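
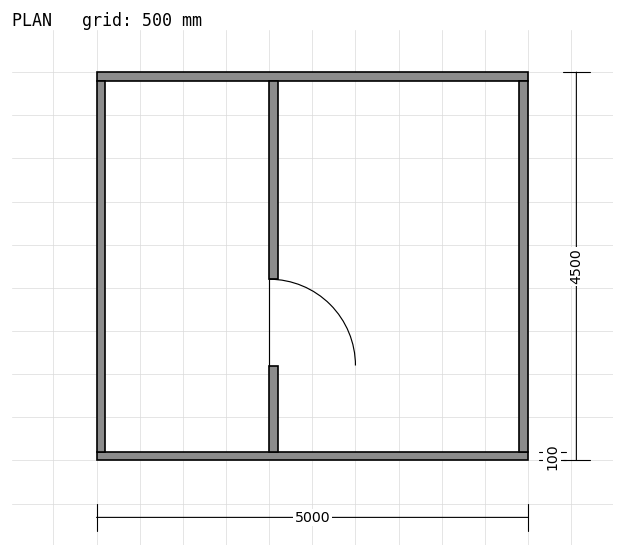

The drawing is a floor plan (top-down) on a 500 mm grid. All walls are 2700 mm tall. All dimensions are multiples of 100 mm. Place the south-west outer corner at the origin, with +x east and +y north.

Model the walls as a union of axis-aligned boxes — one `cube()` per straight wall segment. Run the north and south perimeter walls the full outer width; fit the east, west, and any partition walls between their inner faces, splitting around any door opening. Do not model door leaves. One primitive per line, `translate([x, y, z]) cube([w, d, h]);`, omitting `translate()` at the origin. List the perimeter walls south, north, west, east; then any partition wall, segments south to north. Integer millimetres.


cube([5000, 100, 2700]);
translate([0, 4400, 0]) cube([5000, 100, 2700]);
translate([0, 100, 0]) cube([100, 4300, 2700]);
translate([4900, 100, 0]) cube([100, 4300, 2700]);
translate([2000, 100, 0]) cube([100, 1000, 2700]);
translate([2000, 2100, 0]) cube([100, 2300, 2700]);


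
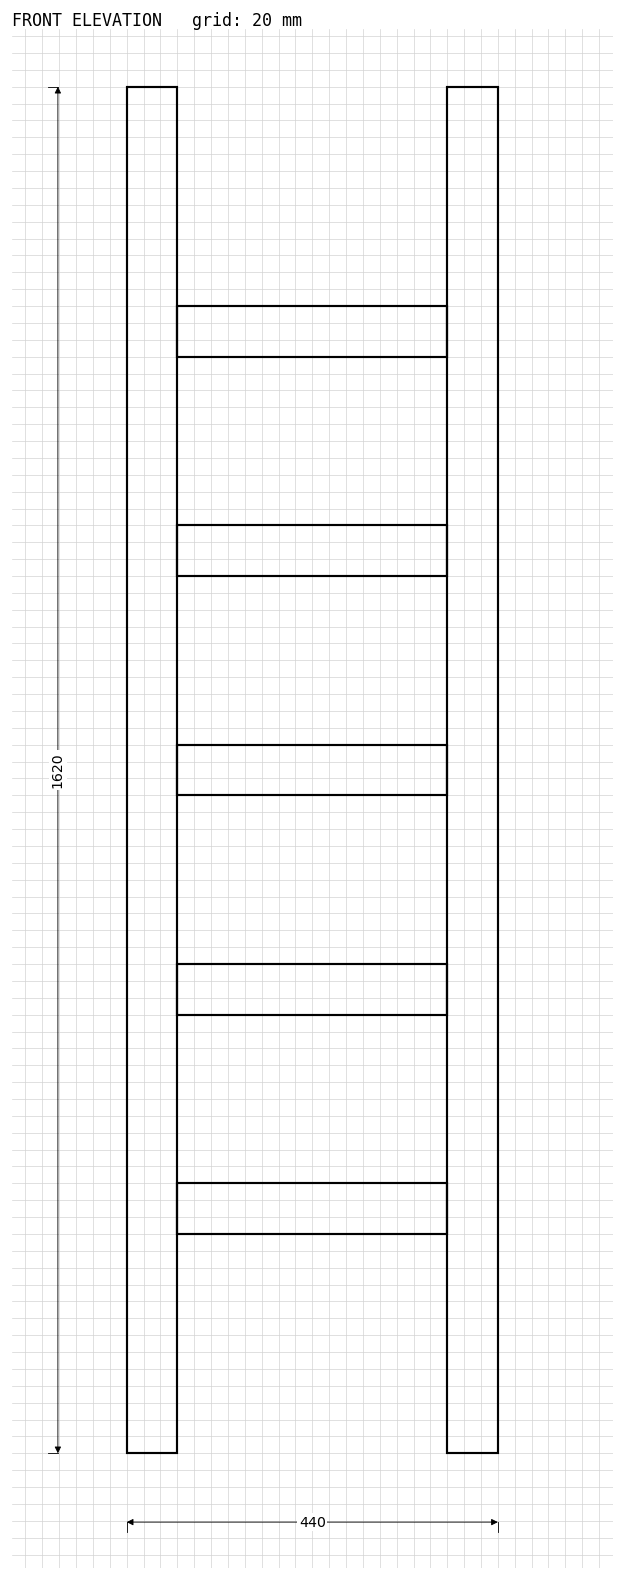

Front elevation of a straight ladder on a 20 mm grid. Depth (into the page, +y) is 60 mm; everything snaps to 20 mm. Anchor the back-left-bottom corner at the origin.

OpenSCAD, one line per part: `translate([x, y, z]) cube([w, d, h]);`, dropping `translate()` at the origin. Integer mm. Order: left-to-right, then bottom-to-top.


cube([60, 60, 1620]);
translate([60, 0, 260]) cube([320, 60, 60]);
translate([60, 0, 520]) cube([320, 60, 60]);
translate([60, 0, 780]) cube([320, 60, 60]);
translate([60, 0, 1040]) cube([320, 60, 60]);
translate([60, 0, 1300]) cube([320, 60, 60]);
translate([380, 0, 0]) cube([60, 60, 1620]);


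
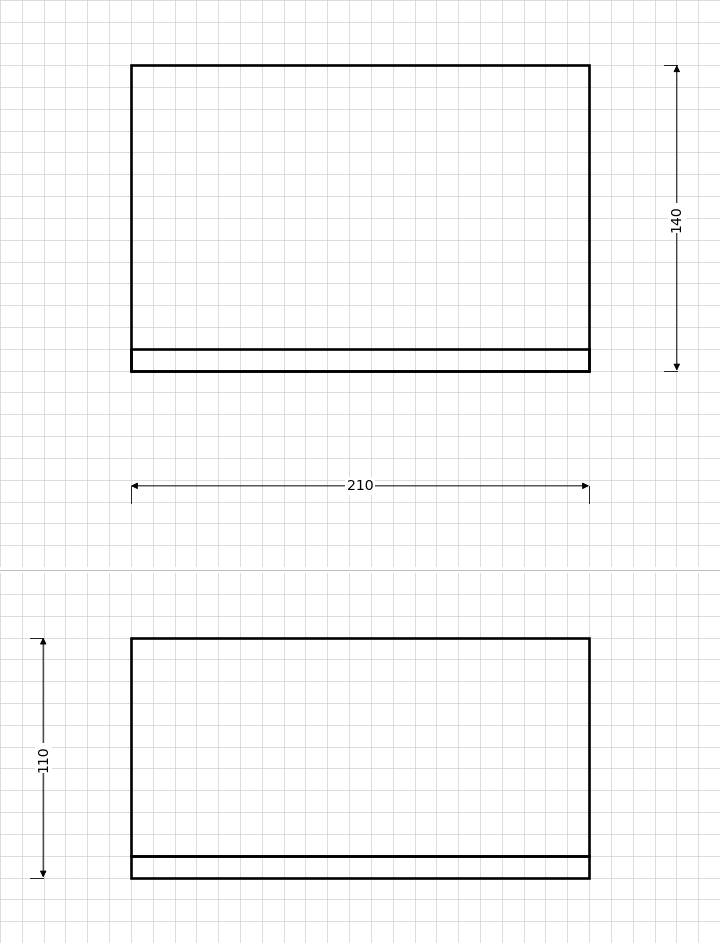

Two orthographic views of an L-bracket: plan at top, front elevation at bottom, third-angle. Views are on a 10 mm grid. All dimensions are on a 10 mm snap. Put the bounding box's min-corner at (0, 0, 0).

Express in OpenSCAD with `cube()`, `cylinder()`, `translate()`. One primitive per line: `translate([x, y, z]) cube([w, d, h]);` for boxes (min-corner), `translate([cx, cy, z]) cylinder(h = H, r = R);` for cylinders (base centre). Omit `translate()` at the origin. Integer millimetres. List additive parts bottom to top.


cube([210, 140, 10]);
translate([0, 0, 10]) cube([210, 10, 100]);


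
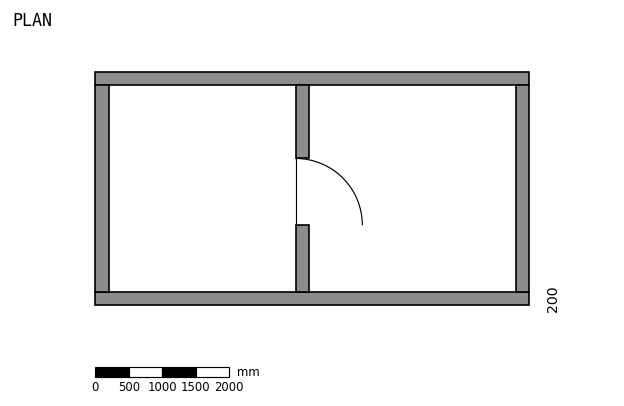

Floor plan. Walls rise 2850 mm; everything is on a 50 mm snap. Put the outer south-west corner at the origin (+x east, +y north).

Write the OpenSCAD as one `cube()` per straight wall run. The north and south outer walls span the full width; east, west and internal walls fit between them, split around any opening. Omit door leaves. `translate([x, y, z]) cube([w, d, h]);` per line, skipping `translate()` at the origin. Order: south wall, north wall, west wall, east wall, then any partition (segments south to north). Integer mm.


cube([6500, 200, 2850]);
translate([0, 3300, 0]) cube([6500, 200, 2850]);
translate([0, 200, 0]) cube([200, 3100, 2850]);
translate([6300, 200, 0]) cube([200, 3100, 2850]);
translate([3000, 200, 0]) cube([200, 1000, 2850]);
translate([3000, 2200, 0]) cube([200, 1100, 2850]);


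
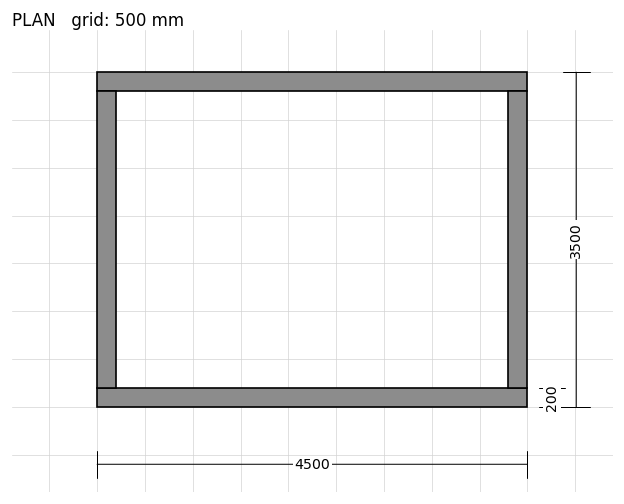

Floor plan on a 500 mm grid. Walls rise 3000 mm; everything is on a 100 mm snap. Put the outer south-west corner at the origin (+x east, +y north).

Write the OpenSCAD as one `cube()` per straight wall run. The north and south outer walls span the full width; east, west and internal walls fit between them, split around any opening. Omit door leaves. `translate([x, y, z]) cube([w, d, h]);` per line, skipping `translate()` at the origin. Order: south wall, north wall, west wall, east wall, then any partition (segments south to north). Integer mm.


cube([4500, 200, 3000]);
translate([0, 3300, 0]) cube([4500, 200, 3000]);
translate([0, 200, 0]) cube([200, 3100, 3000]);
translate([4300, 200, 0]) cube([200, 3100, 3000]);


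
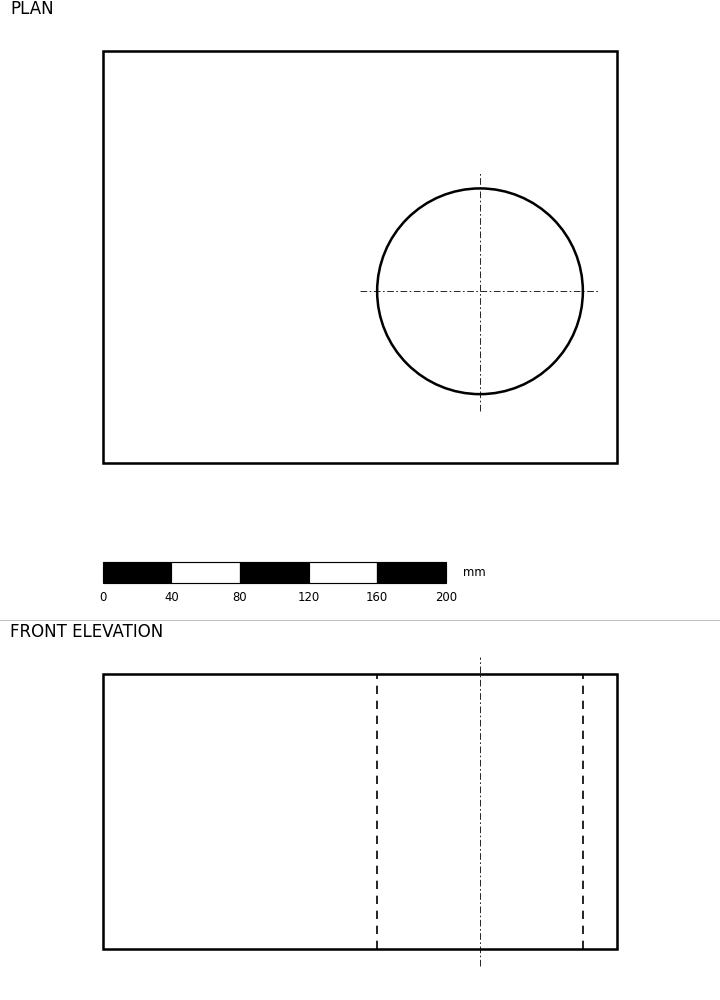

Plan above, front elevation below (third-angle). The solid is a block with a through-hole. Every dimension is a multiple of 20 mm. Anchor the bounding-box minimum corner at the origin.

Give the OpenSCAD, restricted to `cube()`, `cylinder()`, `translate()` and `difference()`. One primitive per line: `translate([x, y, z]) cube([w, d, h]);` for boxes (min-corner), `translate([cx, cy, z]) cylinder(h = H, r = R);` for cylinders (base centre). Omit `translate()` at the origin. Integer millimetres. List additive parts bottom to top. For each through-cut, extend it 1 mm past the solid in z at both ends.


difference() {
  cube([300, 240, 160]);
  translate([220, 100, -1]) cylinder(h = 162, r = 60);
}


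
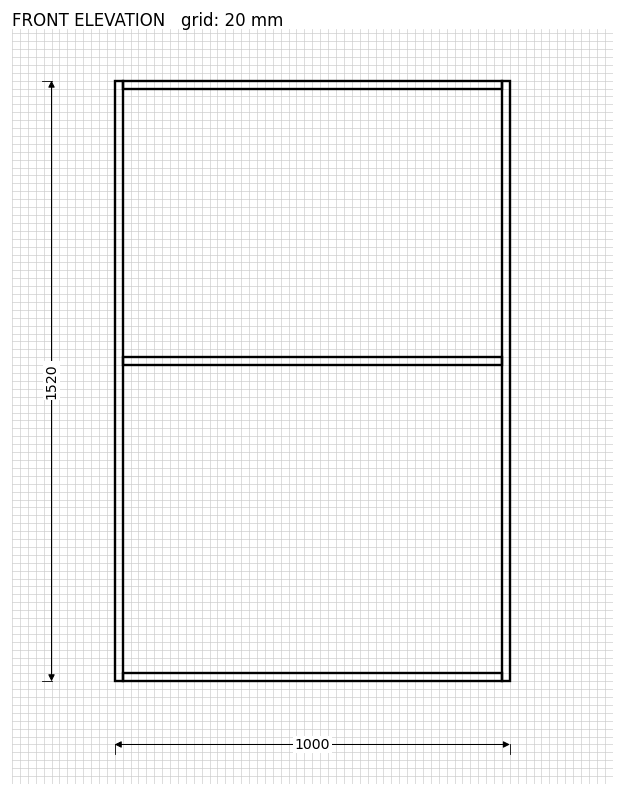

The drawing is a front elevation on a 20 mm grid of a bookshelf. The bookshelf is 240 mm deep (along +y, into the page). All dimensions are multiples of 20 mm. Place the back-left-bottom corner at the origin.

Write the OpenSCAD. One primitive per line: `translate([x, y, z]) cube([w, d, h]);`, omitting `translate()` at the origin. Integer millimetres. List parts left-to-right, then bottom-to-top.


cube([20, 240, 1520]);
translate([20, 0, 0]) cube([960, 240, 20]);
translate([20, 0, 800]) cube([960, 240, 20]);
translate([20, 0, 1500]) cube([960, 240, 20]);
translate([980, 0, 0]) cube([20, 240, 1520]);


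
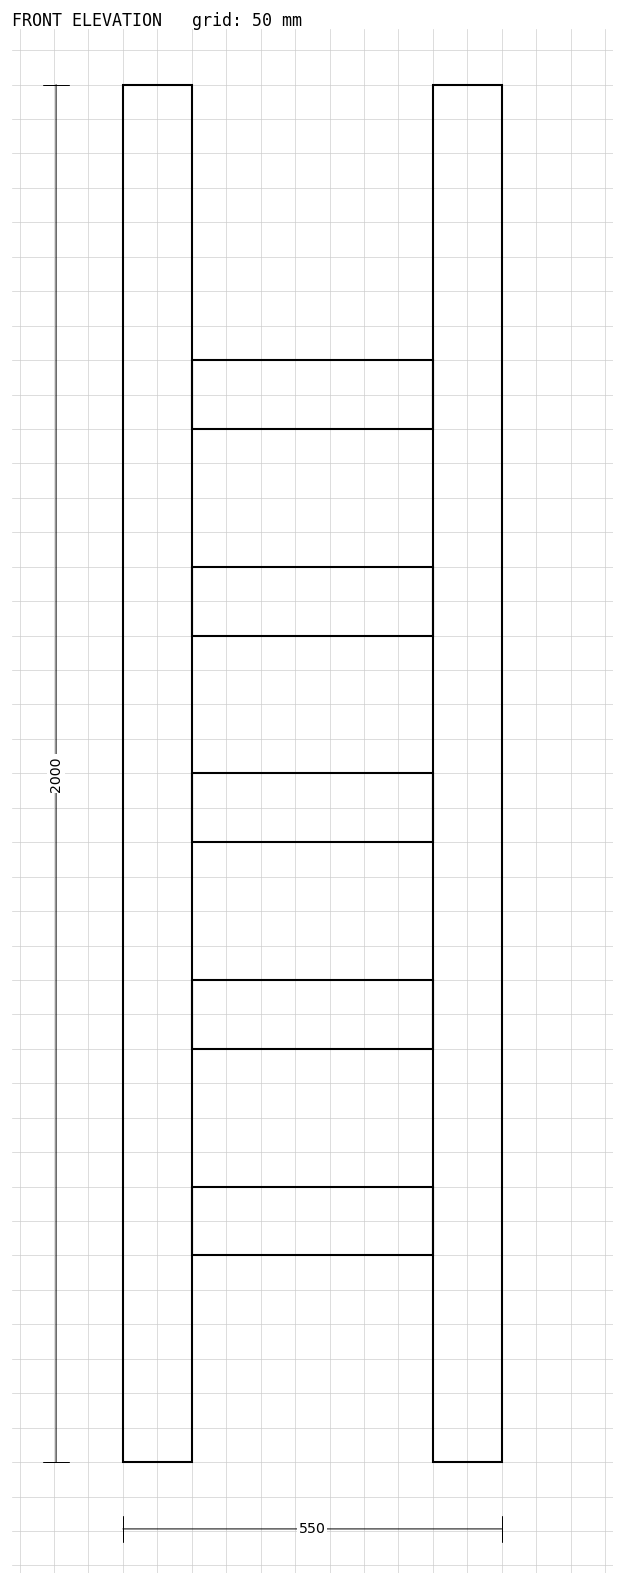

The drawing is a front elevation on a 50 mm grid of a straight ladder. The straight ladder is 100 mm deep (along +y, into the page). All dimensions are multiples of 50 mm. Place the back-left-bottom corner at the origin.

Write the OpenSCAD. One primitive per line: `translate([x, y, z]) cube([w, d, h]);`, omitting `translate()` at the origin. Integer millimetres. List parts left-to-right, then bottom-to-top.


cube([100, 100, 2000]);
translate([100, 0, 300]) cube([350, 100, 100]);
translate([100, 0, 600]) cube([350, 100, 100]);
translate([100, 0, 900]) cube([350, 100, 100]);
translate([100, 0, 1200]) cube([350, 100, 100]);
translate([100, 0, 1500]) cube([350, 100, 100]);
translate([450, 0, 0]) cube([100, 100, 2000]);


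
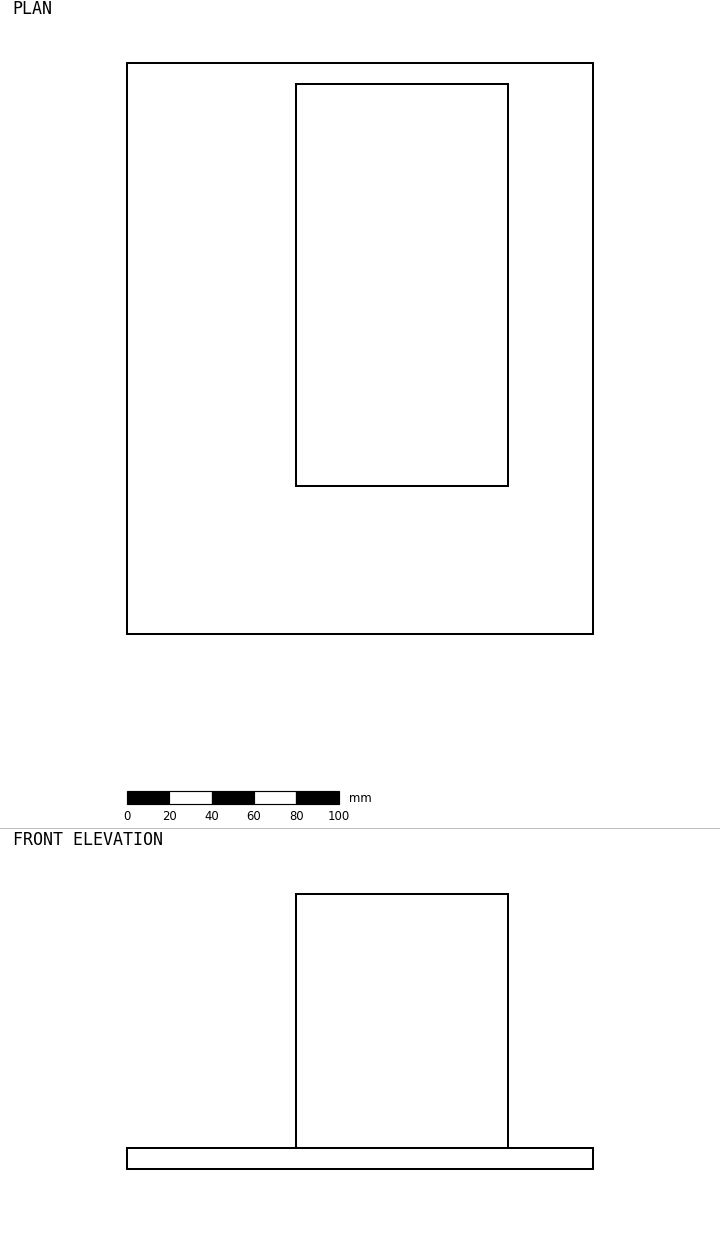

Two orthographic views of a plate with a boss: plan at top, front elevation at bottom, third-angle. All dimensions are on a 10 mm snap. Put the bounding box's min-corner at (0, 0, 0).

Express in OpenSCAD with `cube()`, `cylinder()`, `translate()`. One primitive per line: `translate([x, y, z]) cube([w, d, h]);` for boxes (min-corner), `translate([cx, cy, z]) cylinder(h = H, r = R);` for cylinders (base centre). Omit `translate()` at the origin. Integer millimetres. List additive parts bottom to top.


cube([220, 270, 10]);
translate([80, 70, 10]) cube([100, 190, 120]);


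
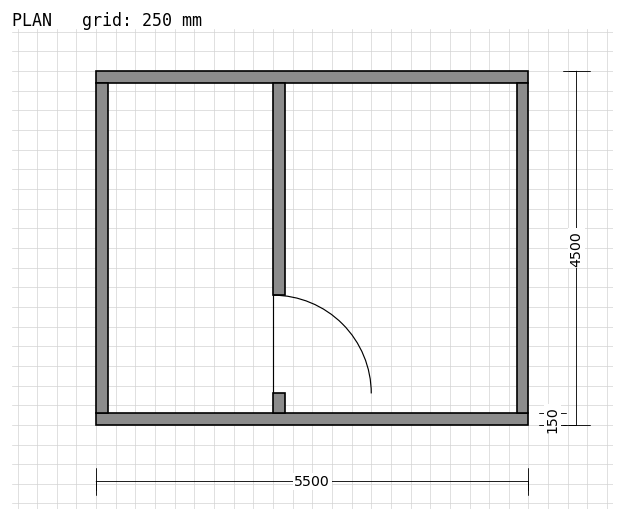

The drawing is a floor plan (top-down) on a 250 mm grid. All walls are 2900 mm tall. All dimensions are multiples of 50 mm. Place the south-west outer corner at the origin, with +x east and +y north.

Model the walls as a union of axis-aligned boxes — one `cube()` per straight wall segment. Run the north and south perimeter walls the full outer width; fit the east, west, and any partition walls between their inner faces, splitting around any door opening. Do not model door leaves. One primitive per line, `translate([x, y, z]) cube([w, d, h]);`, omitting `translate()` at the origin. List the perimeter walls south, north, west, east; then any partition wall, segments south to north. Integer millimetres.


cube([5500, 150, 2900]);
translate([0, 4350, 0]) cube([5500, 150, 2900]);
translate([0, 150, 0]) cube([150, 4200, 2900]);
translate([5350, 150, 0]) cube([150, 4200, 2900]);
translate([2250, 150, 0]) cube([150, 250, 2900]);
translate([2250, 1650, 0]) cube([150, 2700, 2900]);


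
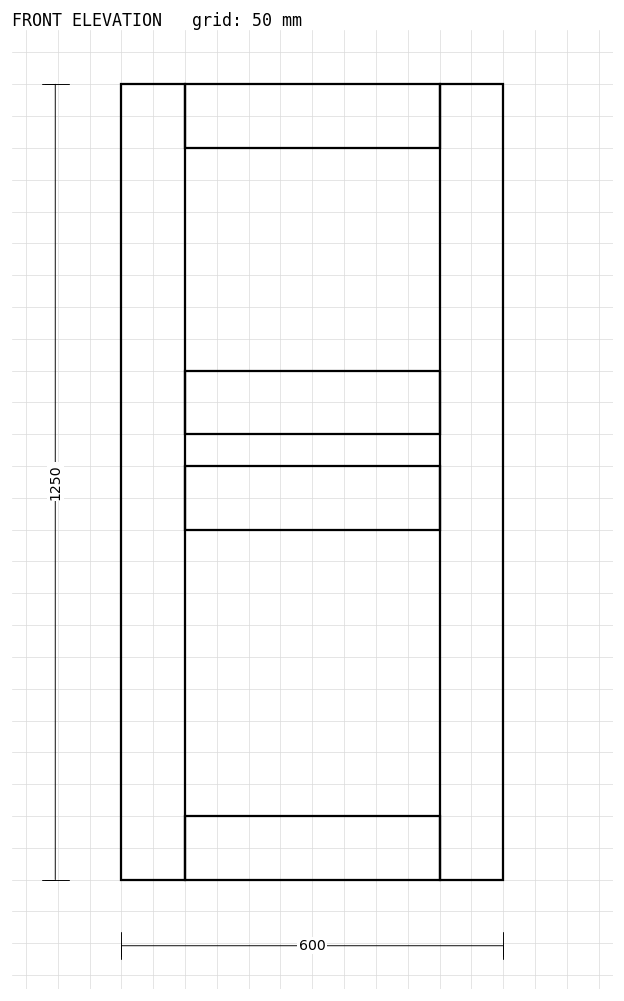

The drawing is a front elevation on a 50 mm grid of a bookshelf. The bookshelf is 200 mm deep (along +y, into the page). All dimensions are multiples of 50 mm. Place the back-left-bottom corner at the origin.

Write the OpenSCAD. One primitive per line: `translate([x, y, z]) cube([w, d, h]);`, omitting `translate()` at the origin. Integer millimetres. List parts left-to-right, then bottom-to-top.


cube([100, 200, 1250]);
translate([100, 0, 0]) cube([400, 200, 100]);
translate([100, 0, 550]) cube([400, 200, 100]);
translate([100, 0, 700]) cube([400, 200, 100]);
translate([100, 0, 1150]) cube([400, 200, 100]);
translate([500, 0, 0]) cube([100, 200, 1250]);


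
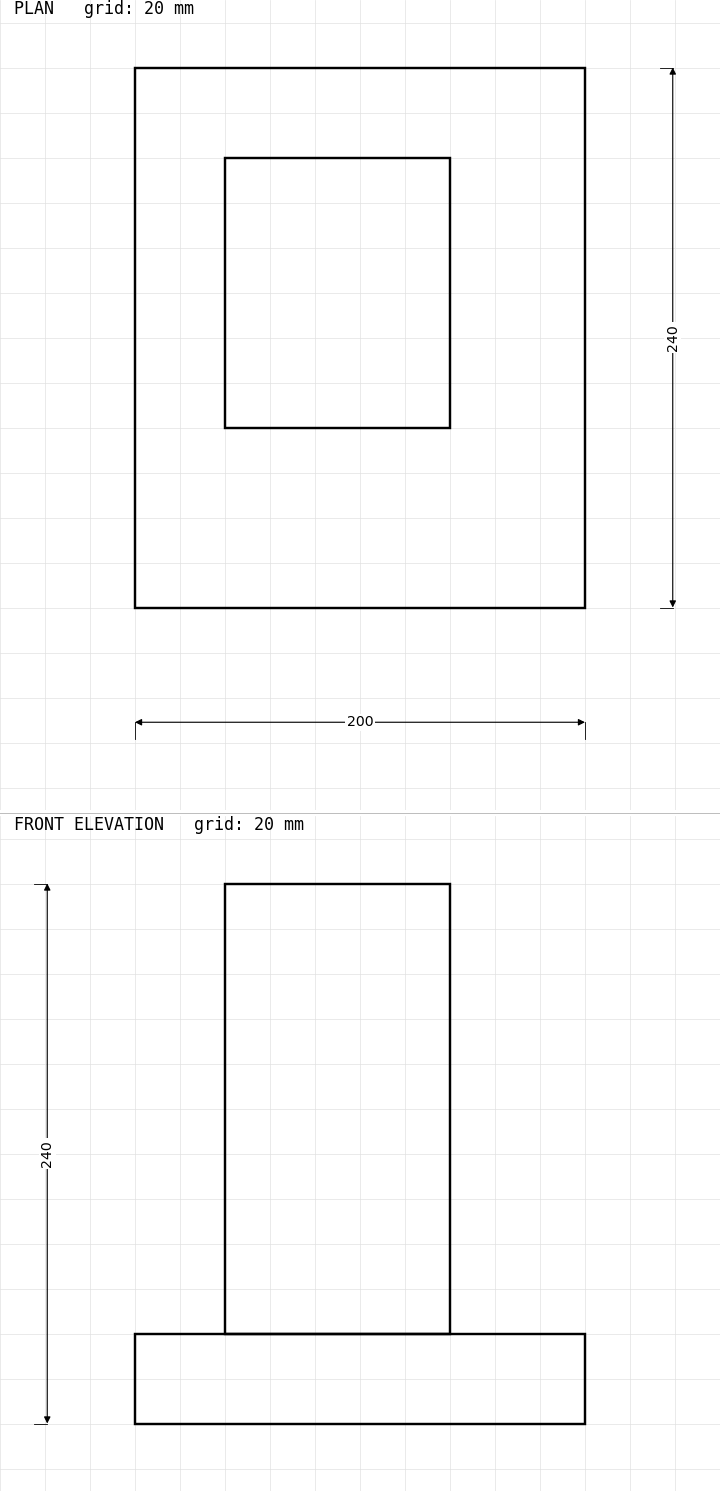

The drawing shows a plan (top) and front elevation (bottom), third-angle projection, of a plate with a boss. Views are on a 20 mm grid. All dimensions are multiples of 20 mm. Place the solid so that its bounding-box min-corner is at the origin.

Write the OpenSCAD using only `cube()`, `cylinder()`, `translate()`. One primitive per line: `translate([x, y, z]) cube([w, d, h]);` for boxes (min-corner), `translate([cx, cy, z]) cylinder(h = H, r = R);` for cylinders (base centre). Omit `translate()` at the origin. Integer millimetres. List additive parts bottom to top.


cube([200, 240, 40]);
translate([40, 80, 40]) cube([100, 120, 200]);


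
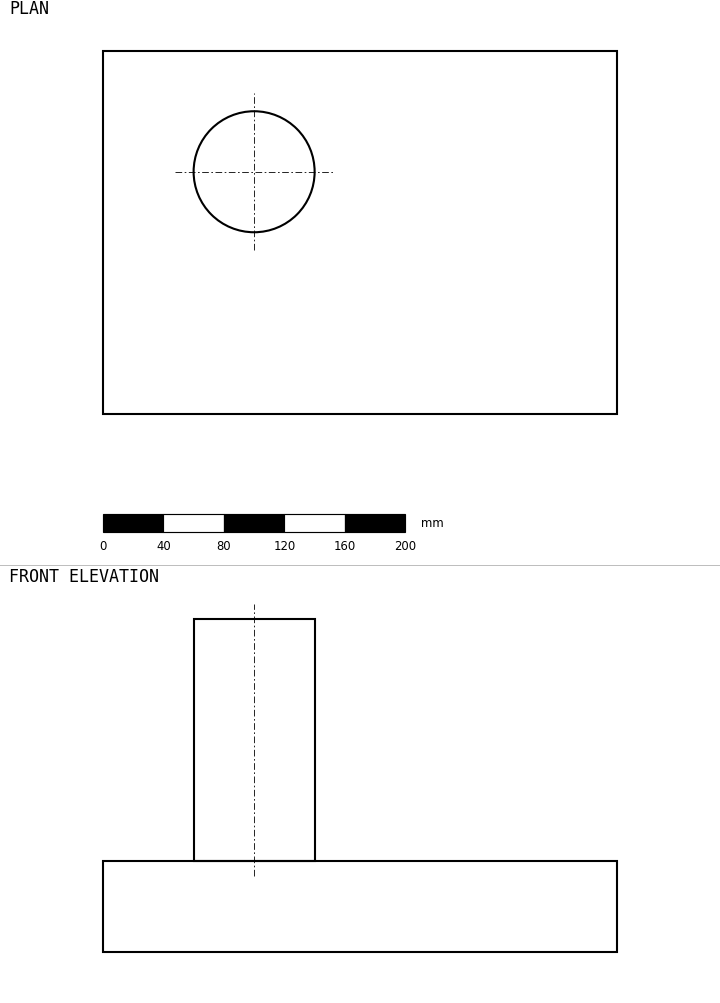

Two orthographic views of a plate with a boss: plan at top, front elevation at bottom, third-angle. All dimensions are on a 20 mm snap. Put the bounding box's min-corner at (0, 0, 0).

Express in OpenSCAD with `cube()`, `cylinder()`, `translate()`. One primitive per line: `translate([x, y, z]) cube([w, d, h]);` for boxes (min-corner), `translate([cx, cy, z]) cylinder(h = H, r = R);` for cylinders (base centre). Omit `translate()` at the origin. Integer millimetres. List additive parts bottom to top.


cube([340, 240, 60]);
translate([100, 160, 60]) cylinder(h = 160, r = 40);


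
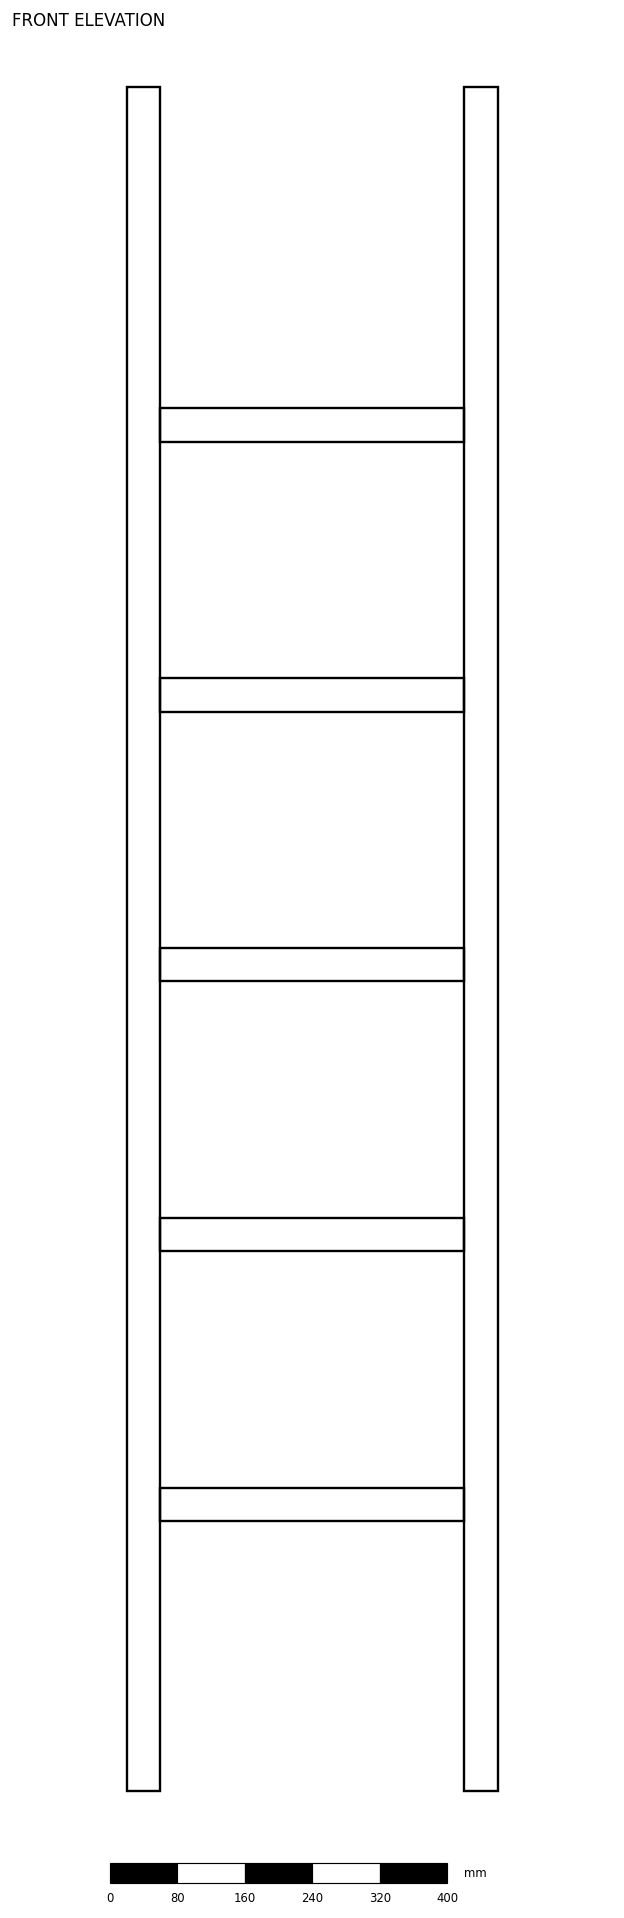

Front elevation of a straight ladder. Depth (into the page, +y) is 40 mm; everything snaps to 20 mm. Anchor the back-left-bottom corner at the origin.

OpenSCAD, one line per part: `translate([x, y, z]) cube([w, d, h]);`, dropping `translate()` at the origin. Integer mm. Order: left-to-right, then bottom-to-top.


cube([40, 40, 2020]);
translate([40, 0, 320]) cube([360, 40, 40]);
translate([40, 0, 640]) cube([360, 40, 40]);
translate([40, 0, 960]) cube([360, 40, 40]);
translate([40, 0, 1280]) cube([360, 40, 40]);
translate([40, 0, 1600]) cube([360, 40, 40]);
translate([400, 0, 0]) cube([40, 40, 2020]);


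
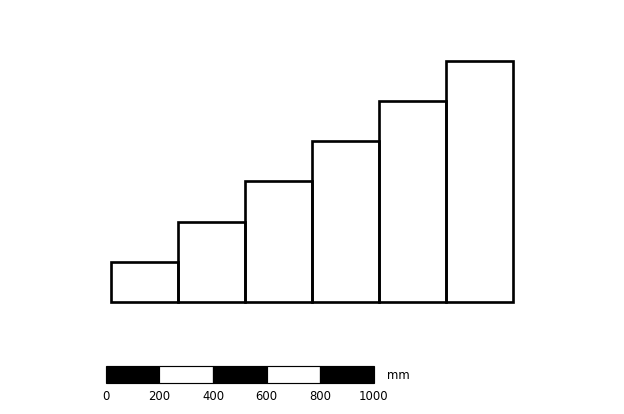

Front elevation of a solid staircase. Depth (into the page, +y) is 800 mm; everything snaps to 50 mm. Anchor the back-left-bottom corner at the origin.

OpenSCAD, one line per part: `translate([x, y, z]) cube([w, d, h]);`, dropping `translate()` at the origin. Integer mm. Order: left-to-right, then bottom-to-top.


cube([250, 800, 150]);
translate([250, 0, 0]) cube([250, 800, 300]);
translate([500, 0, 0]) cube([250, 800, 450]);
translate([750, 0, 0]) cube([250, 800, 600]);
translate([1000, 0, 0]) cube([250, 800, 750]);
translate([1250, 0, 0]) cube([250, 800, 900]);


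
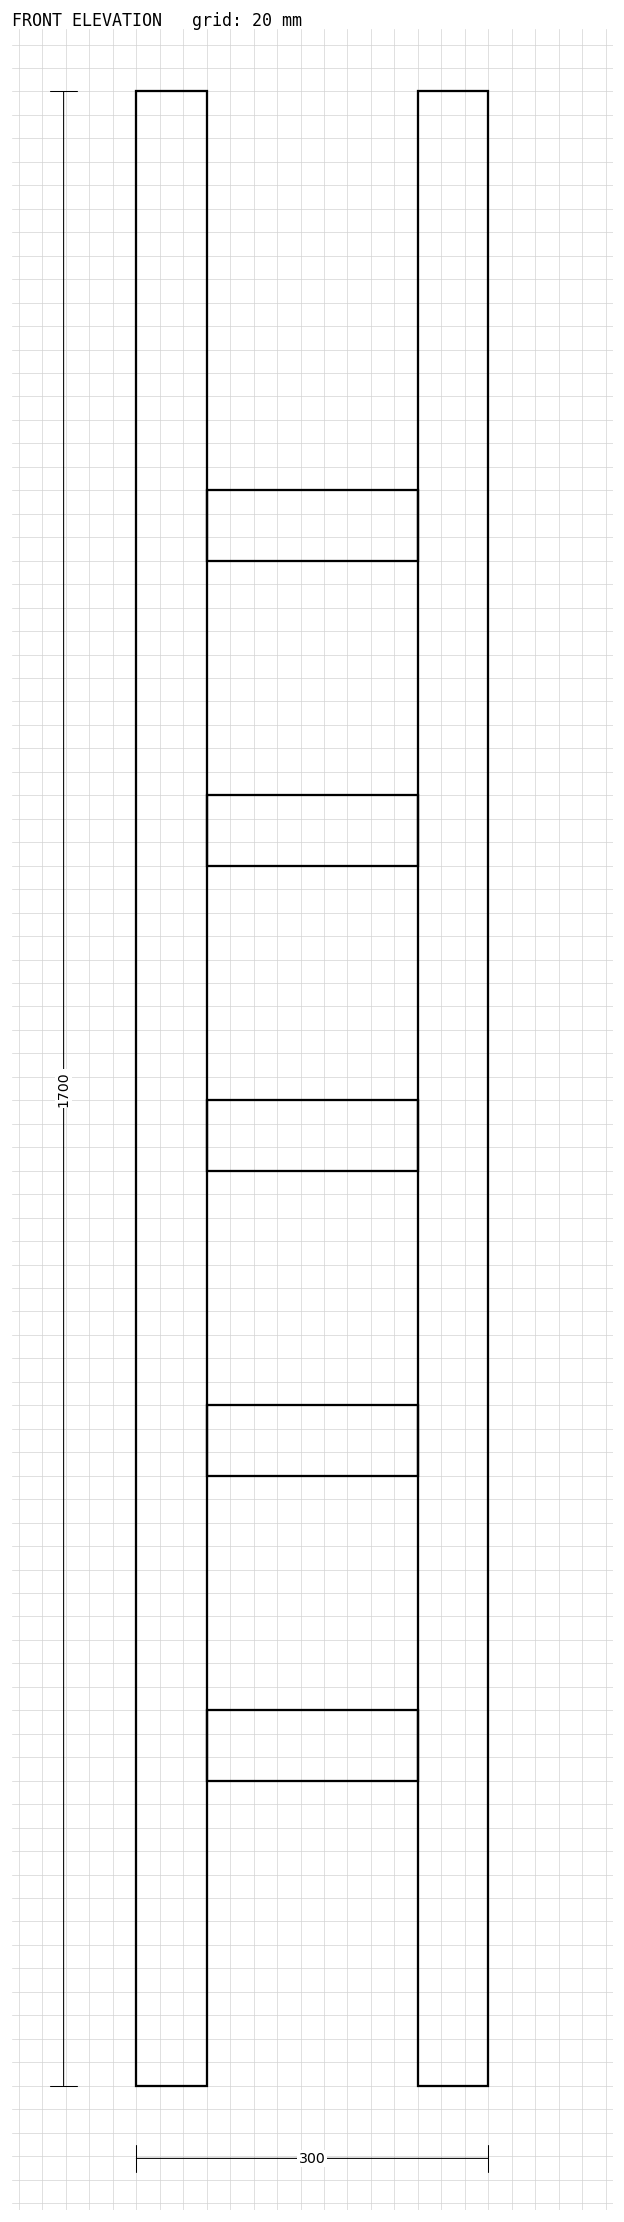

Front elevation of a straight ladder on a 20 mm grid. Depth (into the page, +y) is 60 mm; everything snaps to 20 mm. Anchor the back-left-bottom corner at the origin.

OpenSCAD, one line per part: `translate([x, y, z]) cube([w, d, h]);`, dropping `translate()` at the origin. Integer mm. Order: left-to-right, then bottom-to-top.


cube([60, 60, 1700]);
translate([60, 0, 260]) cube([180, 60, 60]);
translate([60, 0, 520]) cube([180, 60, 60]);
translate([60, 0, 780]) cube([180, 60, 60]);
translate([60, 0, 1040]) cube([180, 60, 60]);
translate([60, 0, 1300]) cube([180, 60, 60]);
translate([240, 0, 0]) cube([60, 60, 1700]);


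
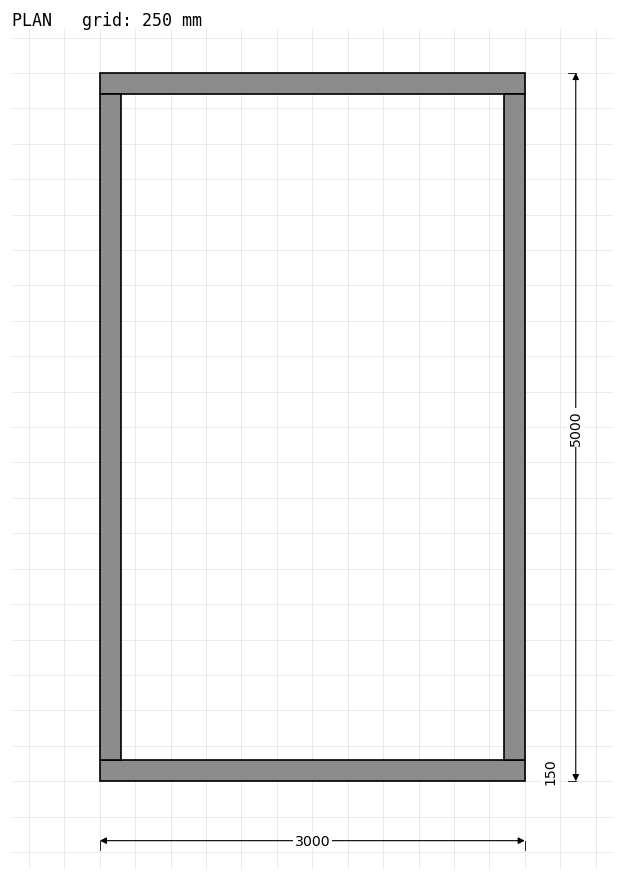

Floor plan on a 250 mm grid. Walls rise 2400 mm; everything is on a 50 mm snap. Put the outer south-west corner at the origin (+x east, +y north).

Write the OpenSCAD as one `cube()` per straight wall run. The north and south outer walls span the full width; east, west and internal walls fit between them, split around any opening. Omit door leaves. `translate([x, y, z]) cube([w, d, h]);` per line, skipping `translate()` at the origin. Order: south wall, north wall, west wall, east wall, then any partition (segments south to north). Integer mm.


cube([3000, 150, 2400]);
translate([0, 4850, 0]) cube([3000, 150, 2400]);
translate([0, 150, 0]) cube([150, 4700, 2400]);
translate([2850, 150, 0]) cube([150, 4700, 2400]);


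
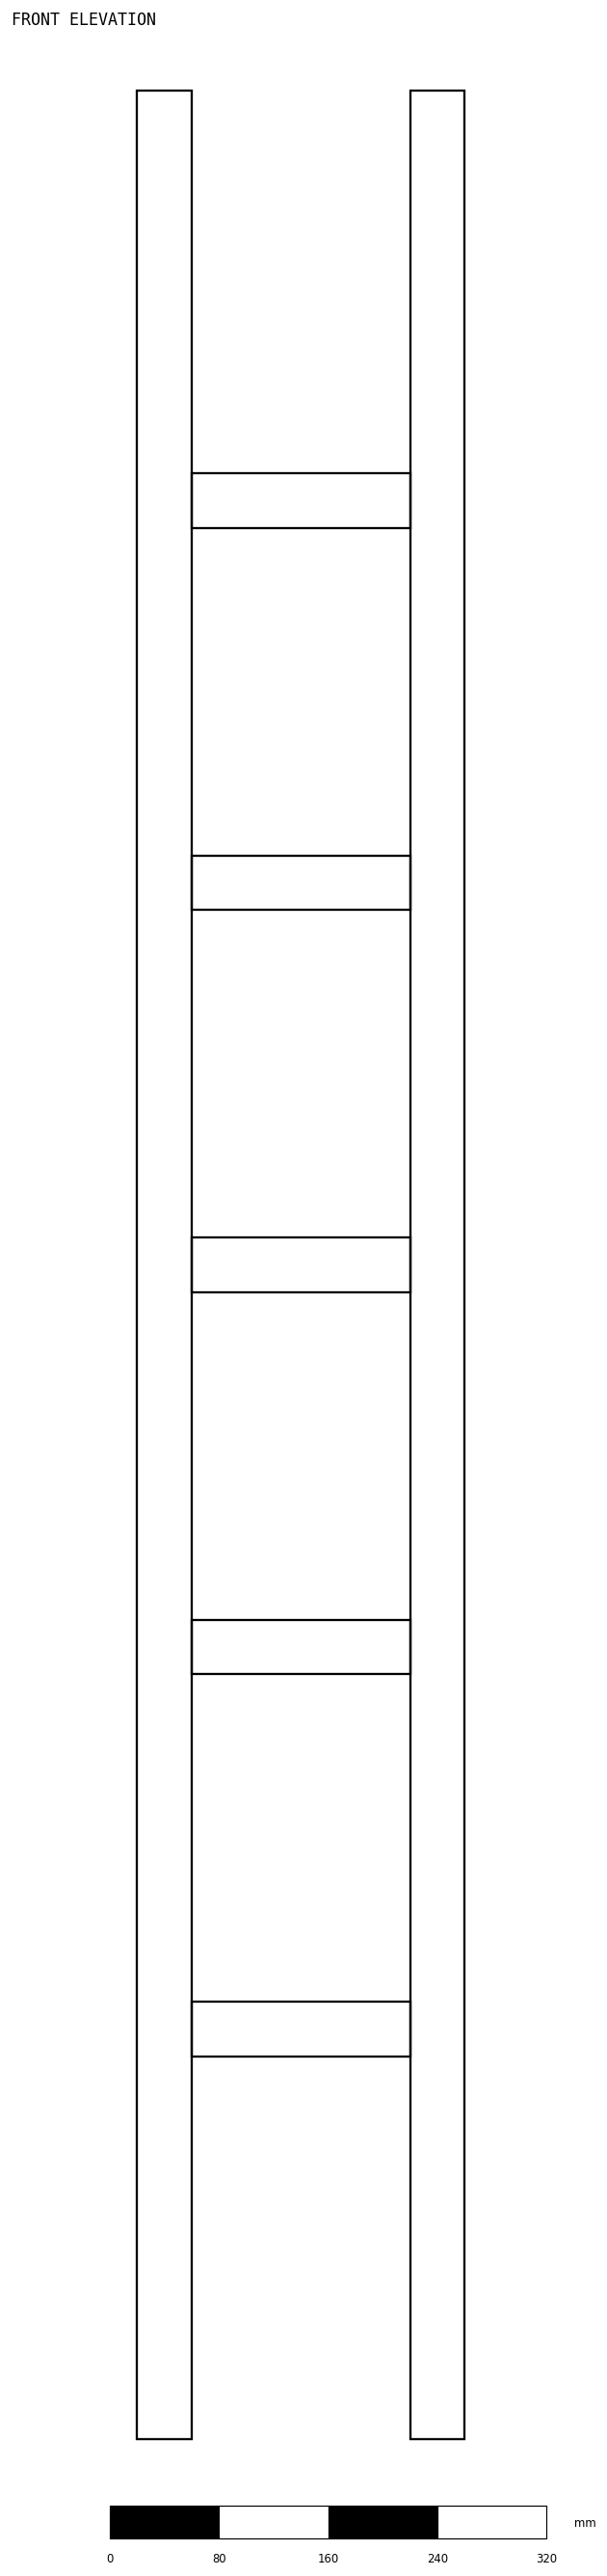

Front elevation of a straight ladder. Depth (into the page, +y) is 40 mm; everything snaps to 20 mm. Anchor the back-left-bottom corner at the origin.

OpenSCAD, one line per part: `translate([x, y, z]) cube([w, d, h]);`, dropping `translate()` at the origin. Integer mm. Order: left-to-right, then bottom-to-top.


cube([40, 40, 1720]);
translate([40, 0, 280]) cube([160, 40, 40]);
translate([40, 0, 560]) cube([160, 40, 40]);
translate([40, 0, 840]) cube([160, 40, 40]);
translate([40, 0, 1120]) cube([160, 40, 40]);
translate([40, 0, 1400]) cube([160, 40, 40]);
translate([200, 0, 0]) cube([40, 40, 1720]);


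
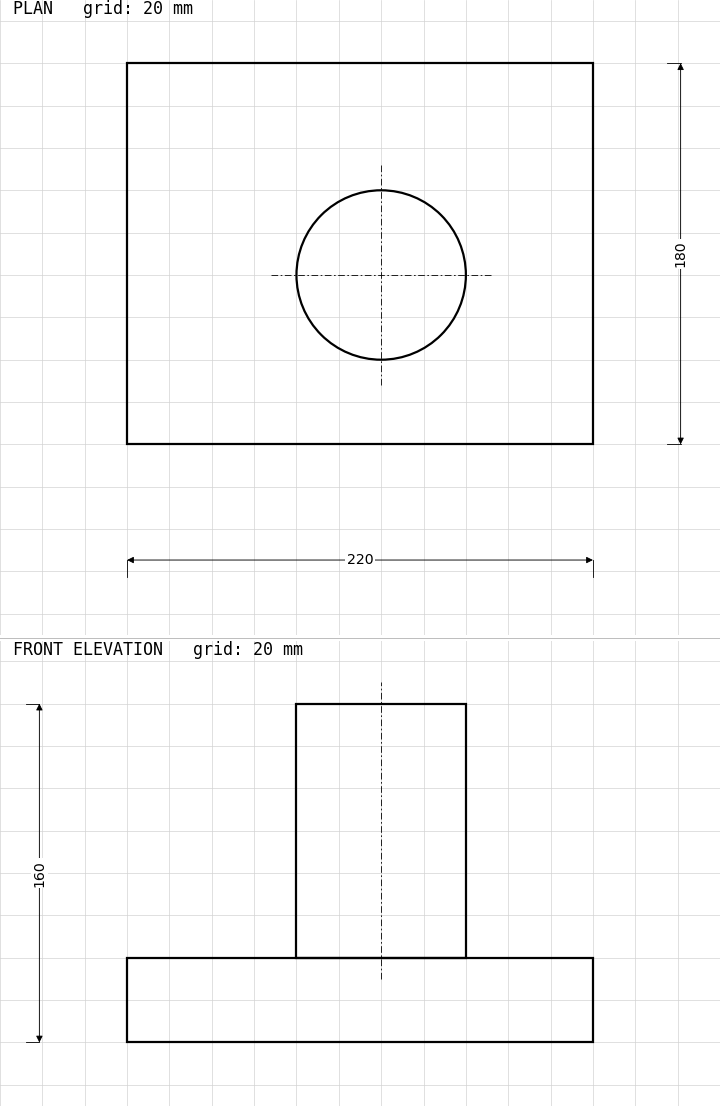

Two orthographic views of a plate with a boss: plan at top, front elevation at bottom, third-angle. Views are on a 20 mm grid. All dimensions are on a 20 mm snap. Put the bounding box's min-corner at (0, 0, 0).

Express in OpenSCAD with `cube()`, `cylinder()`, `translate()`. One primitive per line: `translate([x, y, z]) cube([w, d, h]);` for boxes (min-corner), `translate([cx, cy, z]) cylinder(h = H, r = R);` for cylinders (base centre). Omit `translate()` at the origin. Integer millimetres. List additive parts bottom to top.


cube([220, 180, 40]);
translate([120, 80, 40]) cylinder(h = 120, r = 40);


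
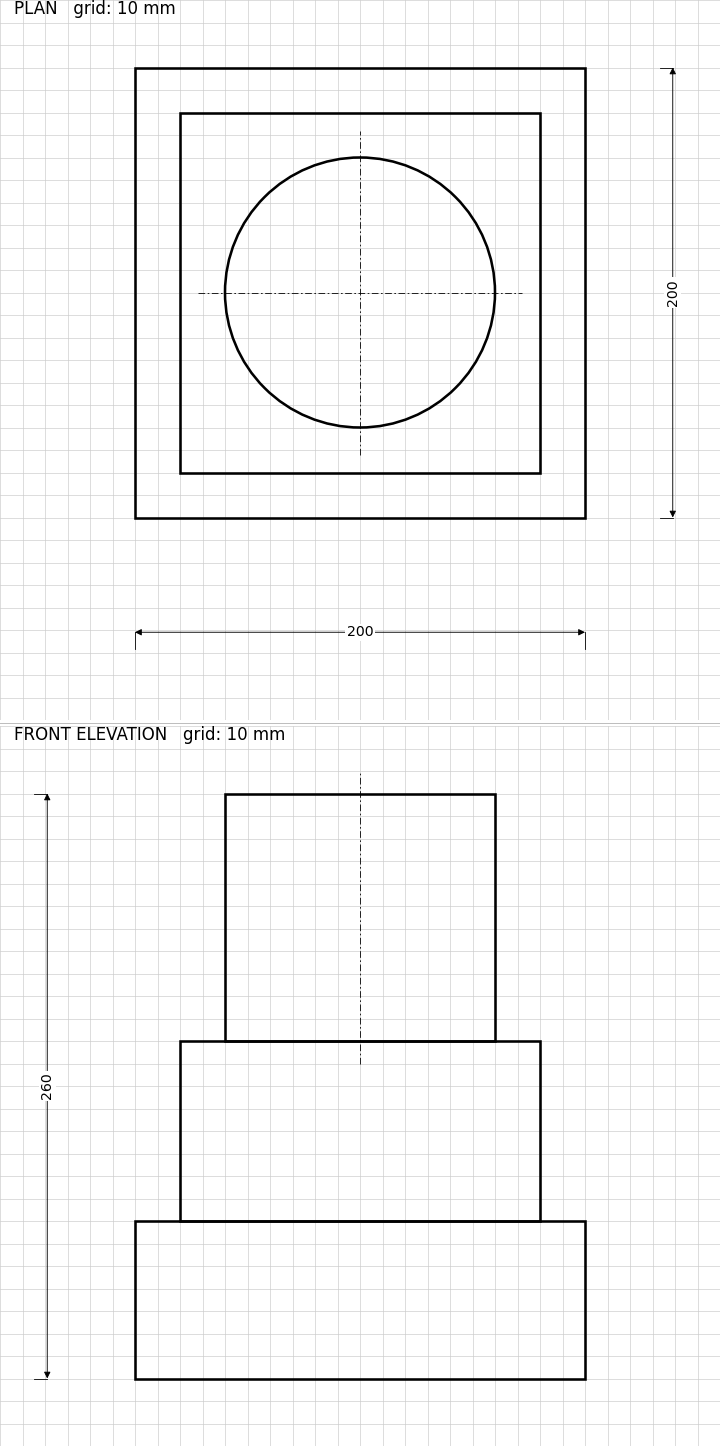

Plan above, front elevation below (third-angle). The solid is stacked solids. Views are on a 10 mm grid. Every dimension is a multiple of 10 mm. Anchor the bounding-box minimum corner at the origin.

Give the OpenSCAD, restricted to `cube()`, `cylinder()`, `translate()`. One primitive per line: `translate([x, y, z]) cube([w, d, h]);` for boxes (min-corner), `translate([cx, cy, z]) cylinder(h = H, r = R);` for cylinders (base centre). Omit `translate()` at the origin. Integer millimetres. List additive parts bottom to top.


cube([200, 200, 70]);
translate([20, 20, 70]) cube([160, 160, 80]);
translate([100, 100, 150]) cylinder(h = 110, r = 60);


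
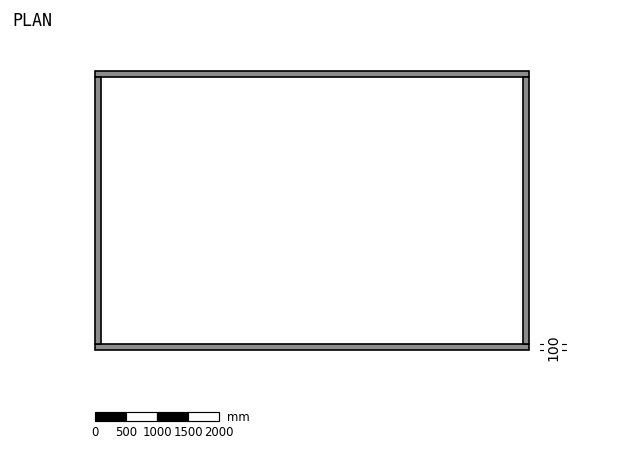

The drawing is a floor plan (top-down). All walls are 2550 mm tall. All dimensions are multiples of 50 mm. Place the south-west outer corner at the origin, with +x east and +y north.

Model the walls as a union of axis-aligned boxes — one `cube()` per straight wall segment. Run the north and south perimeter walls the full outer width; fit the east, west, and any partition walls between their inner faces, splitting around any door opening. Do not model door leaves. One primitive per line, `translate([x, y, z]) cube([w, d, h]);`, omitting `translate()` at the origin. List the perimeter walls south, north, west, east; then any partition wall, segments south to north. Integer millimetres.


cube([7000, 100, 2550]);
translate([0, 4400, 0]) cube([7000, 100, 2550]);
translate([0, 100, 0]) cube([100, 4300, 2550]);
translate([6900, 100, 0]) cube([100, 4300, 2550]);


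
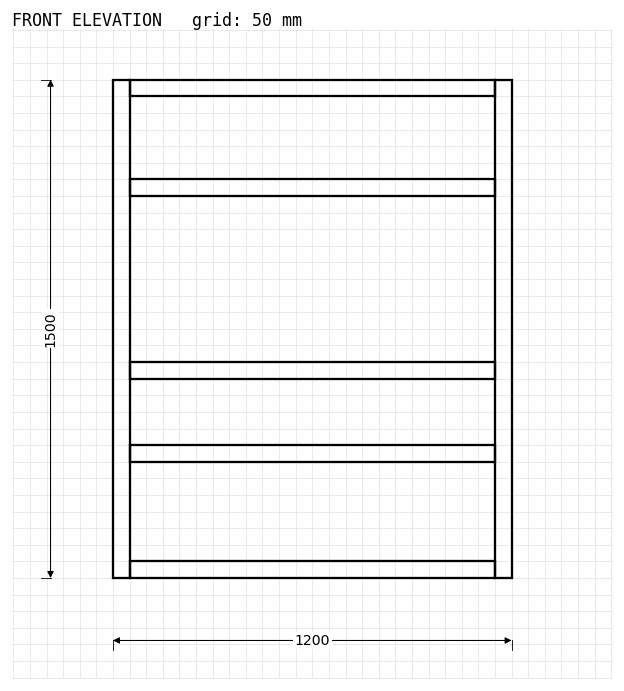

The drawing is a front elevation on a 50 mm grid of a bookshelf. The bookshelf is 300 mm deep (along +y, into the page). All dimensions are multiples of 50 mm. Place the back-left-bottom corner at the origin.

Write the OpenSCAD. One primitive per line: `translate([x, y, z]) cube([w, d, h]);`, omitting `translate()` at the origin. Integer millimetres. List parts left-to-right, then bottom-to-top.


cube([50, 300, 1500]);
translate([50, 0, 0]) cube([1100, 300, 50]);
translate([50, 0, 350]) cube([1100, 300, 50]);
translate([50, 0, 600]) cube([1100, 300, 50]);
translate([50, 0, 1150]) cube([1100, 300, 50]);
translate([50, 0, 1450]) cube([1100, 300, 50]);
translate([1150, 0, 0]) cube([50, 300, 1500]);


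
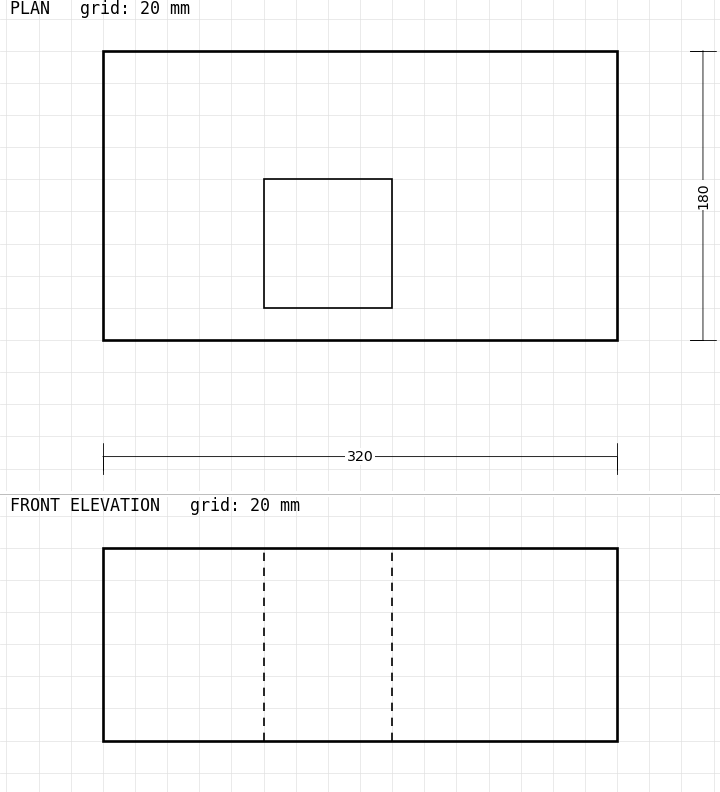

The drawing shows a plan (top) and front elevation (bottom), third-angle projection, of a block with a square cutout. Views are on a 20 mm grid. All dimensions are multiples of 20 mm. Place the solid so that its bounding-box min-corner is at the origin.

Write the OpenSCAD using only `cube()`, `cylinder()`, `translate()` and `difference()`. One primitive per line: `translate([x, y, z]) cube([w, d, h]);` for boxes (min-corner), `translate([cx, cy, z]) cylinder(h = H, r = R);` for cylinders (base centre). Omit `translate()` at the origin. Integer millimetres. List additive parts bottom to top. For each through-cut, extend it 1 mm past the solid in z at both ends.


difference() {
  cube([320, 180, 120]);
  translate([100, 20, -1]) cube([80, 80, 122]);
}


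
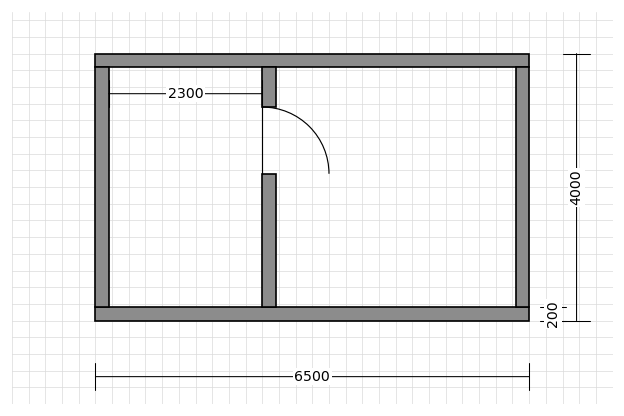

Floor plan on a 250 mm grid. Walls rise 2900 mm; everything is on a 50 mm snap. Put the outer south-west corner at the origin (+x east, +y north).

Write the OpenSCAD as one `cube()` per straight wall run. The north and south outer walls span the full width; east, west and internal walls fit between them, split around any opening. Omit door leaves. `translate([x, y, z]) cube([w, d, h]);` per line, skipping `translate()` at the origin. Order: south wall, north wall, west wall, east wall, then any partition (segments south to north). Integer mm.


cube([6500, 200, 2900]);
translate([0, 3800, 0]) cube([6500, 200, 2900]);
translate([0, 200, 0]) cube([200, 3600, 2900]);
translate([6300, 200, 0]) cube([200, 3600, 2900]);
translate([2500, 200, 0]) cube([200, 2000, 2900]);
translate([2500, 3200, 0]) cube([200, 600, 2900]);


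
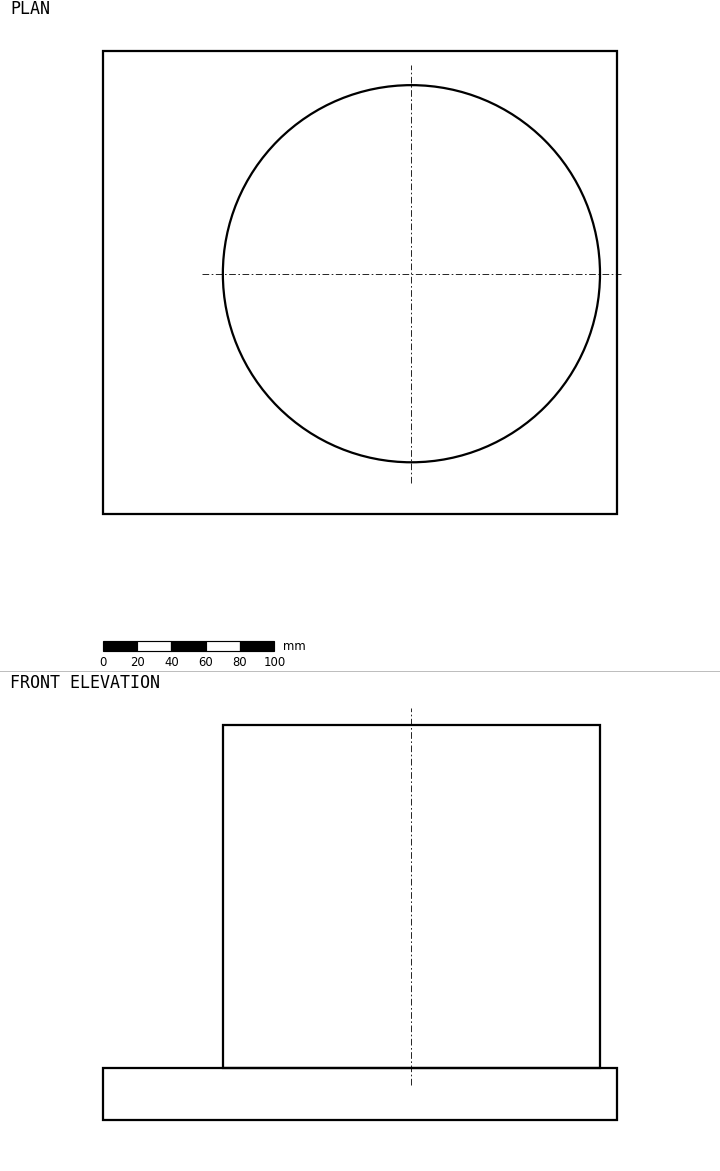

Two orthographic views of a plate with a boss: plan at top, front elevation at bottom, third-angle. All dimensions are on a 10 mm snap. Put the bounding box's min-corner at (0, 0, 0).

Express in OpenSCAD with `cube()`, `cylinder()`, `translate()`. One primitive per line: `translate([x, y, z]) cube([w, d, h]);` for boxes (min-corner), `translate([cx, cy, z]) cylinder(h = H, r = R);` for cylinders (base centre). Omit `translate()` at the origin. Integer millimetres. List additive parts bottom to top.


cube([300, 270, 30]);
translate([180, 140, 30]) cylinder(h = 200, r = 110);


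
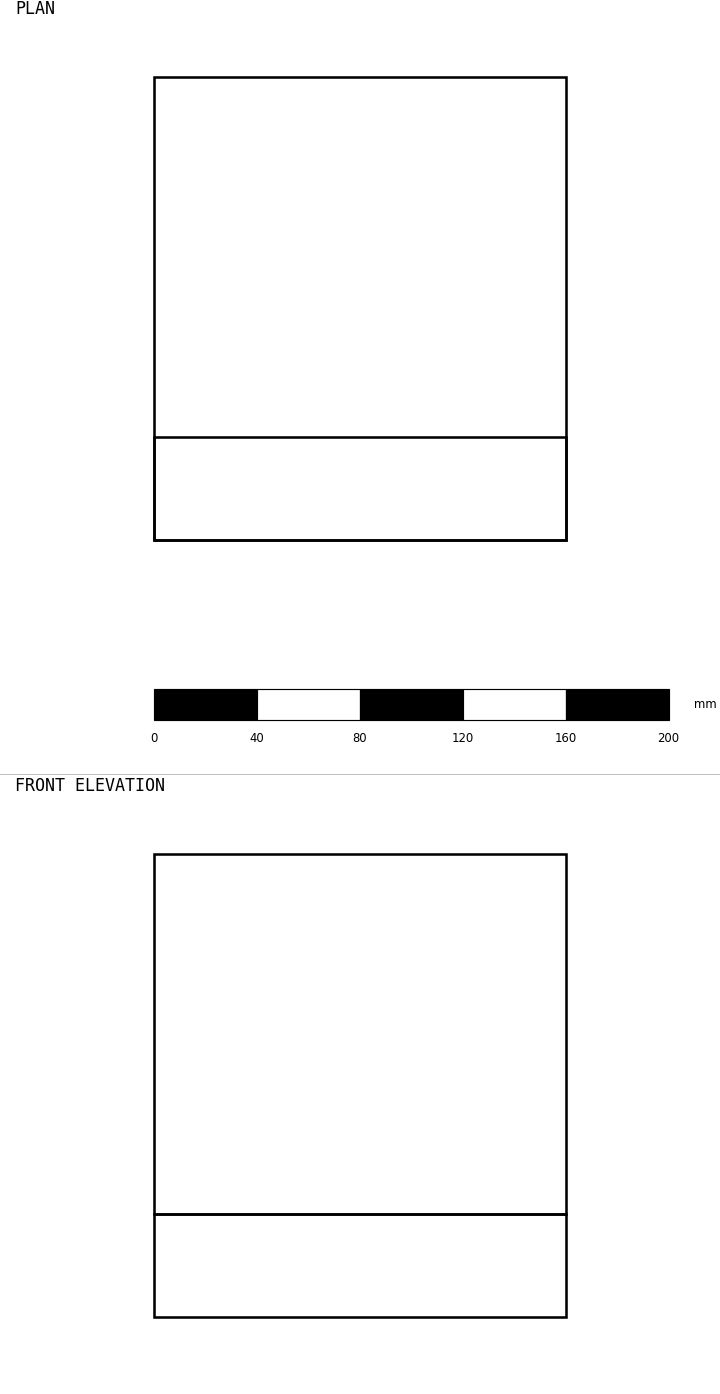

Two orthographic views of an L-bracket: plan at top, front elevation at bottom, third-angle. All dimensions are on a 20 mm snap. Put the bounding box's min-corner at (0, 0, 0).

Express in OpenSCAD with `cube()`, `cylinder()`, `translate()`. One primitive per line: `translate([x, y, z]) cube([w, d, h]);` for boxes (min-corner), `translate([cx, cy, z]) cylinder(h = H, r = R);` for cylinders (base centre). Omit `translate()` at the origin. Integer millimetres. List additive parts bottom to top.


cube([160, 180, 40]);
translate([0, 0, 40]) cube([160, 40, 140]);


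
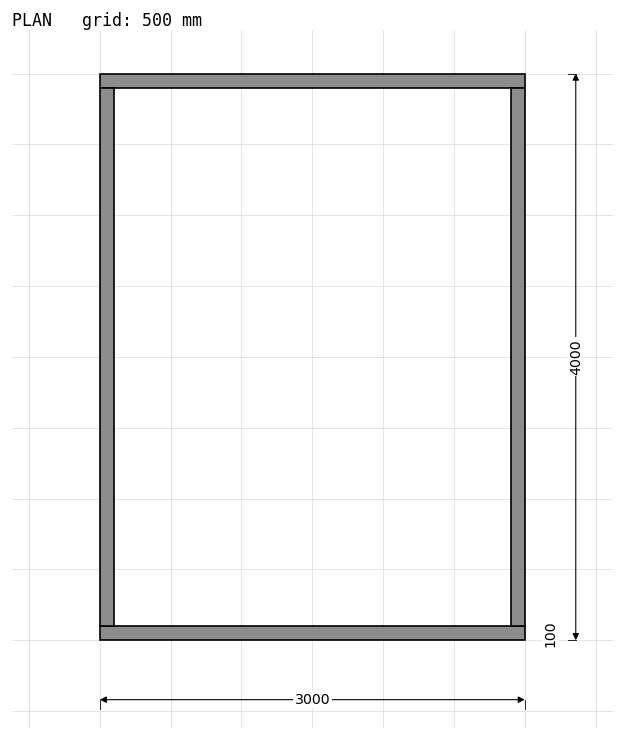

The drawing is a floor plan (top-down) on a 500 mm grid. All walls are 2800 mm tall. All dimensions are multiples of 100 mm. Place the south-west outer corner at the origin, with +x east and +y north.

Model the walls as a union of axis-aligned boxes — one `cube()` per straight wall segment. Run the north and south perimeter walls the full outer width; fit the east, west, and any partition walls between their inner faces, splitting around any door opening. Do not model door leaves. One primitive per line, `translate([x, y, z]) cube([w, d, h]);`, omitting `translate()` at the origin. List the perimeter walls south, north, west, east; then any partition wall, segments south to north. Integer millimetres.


cube([3000, 100, 2800]);
translate([0, 3900, 0]) cube([3000, 100, 2800]);
translate([0, 100, 0]) cube([100, 3800, 2800]);
translate([2900, 100, 0]) cube([100, 3800, 2800]);


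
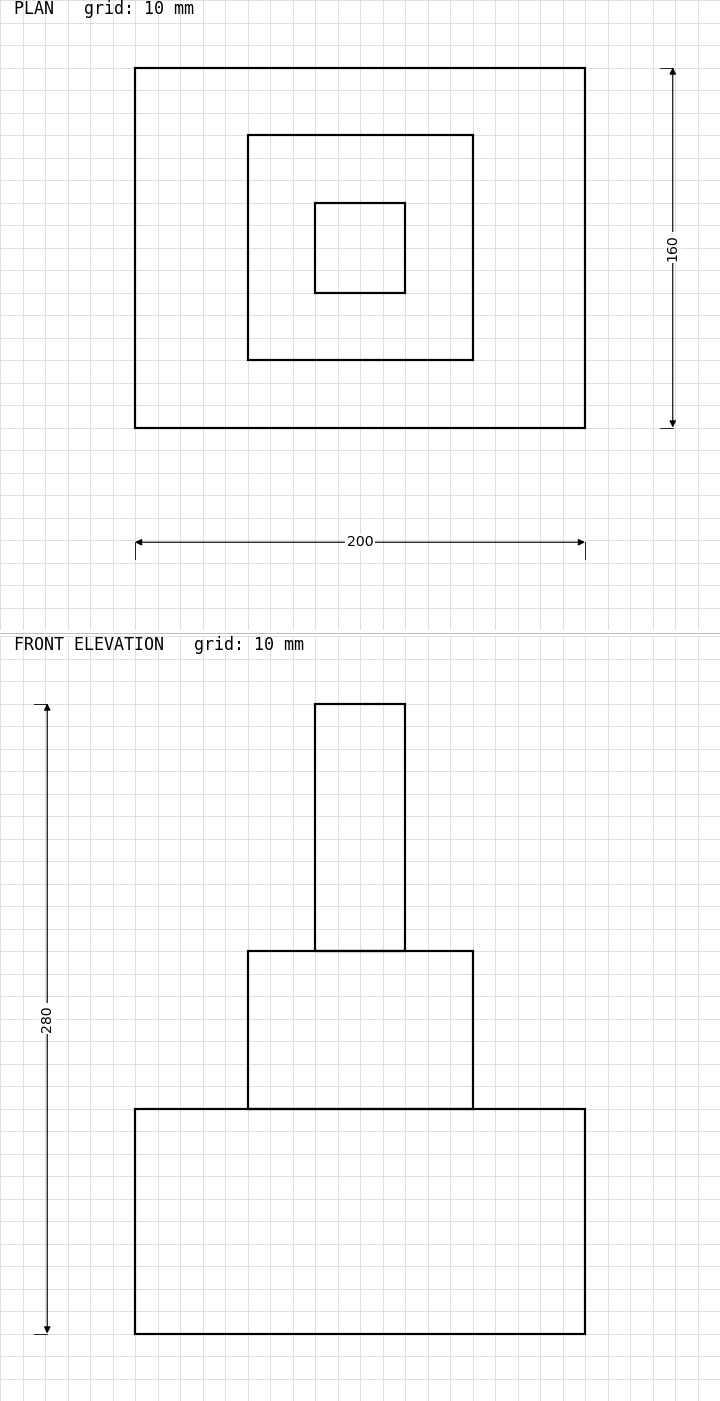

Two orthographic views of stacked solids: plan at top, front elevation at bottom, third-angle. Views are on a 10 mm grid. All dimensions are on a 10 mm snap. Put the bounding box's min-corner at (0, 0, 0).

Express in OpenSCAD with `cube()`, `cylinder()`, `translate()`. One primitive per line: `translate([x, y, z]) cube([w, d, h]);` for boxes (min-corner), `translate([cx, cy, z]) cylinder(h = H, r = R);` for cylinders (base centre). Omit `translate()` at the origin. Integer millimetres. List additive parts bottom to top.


cube([200, 160, 100]);
translate([50, 30, 100]) cube([100, 100, 70]);
translate([80, 60, 170]) cube([40, 40, 110]);


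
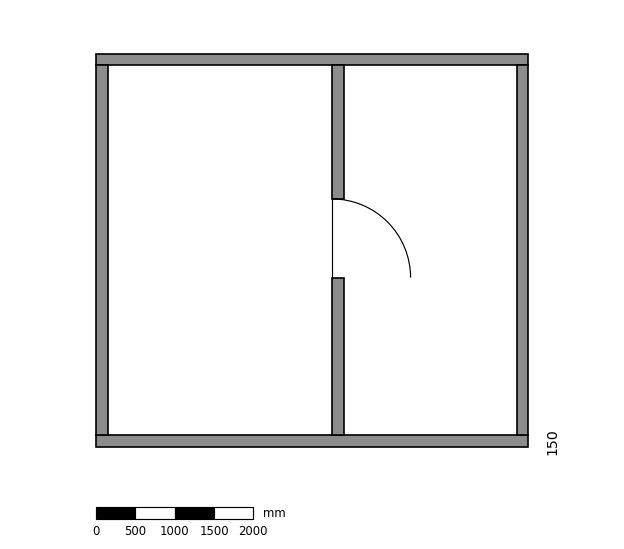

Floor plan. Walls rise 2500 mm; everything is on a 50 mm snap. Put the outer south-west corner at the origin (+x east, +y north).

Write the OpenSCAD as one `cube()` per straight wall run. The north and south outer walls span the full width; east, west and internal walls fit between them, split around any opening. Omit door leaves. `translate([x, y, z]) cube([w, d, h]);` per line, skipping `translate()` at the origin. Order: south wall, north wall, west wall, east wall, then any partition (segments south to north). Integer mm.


cube([5500, 150, 2500]);
translate([0, 4850, 0]) cube([5500, 150, 2500]);
translate([0, 150, 0]) cube([150, 4700, 2500]);
translate([5350, 150, 0]) cube([150, 4700, 2500]);
translate([3000, 150, 0]) cube([150, 2000, 2500]);
translate([3000, 3150, 0]) cube([150, 1700, 2500]);


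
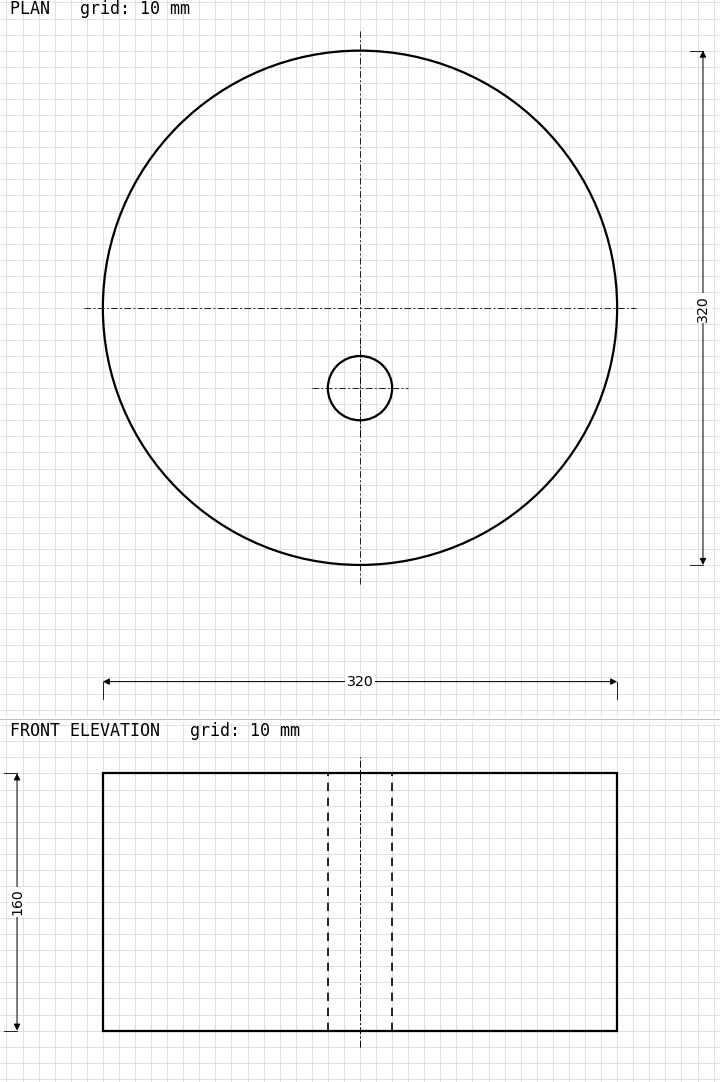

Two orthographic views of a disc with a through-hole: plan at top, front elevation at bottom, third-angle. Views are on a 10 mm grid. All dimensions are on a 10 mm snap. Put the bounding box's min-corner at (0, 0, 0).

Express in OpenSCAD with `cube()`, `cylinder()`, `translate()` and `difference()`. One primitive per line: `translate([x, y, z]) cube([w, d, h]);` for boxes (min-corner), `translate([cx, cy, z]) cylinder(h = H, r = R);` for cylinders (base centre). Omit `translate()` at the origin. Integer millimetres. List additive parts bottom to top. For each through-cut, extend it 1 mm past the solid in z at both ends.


difference() {
  translate([160, 160, 0]) cylinder(h = 160, r = 160);
  translate([160, 110, -1]) cylinder(h = 162, r = 20);
}


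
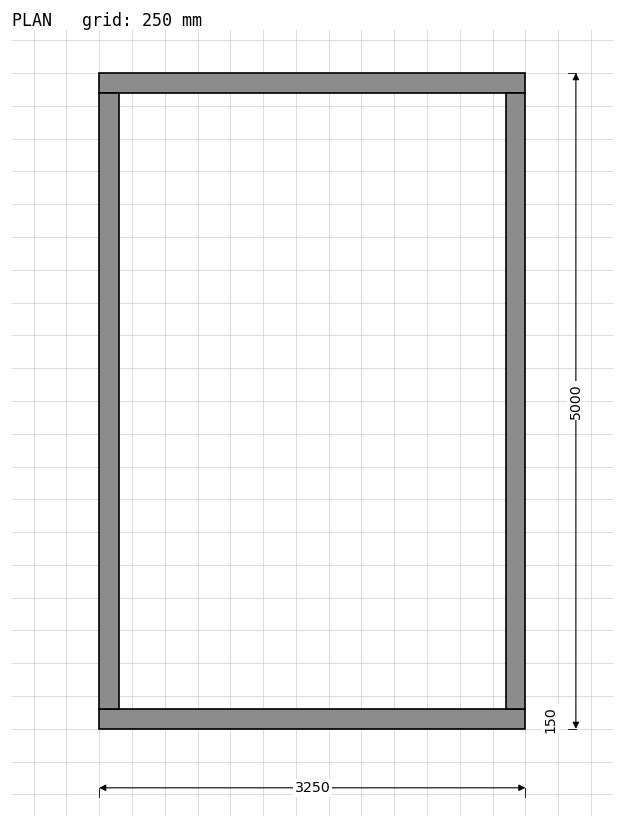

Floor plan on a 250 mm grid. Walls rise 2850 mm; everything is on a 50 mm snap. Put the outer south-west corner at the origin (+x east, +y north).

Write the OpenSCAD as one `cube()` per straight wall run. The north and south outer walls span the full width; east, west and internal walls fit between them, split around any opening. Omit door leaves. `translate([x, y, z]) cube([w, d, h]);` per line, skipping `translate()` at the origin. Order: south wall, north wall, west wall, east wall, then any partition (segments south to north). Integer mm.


cube([3250, 150, 2850]);
translate([0, 4850, 0]) cube([3250, 150, 2850]);
translate([0, 150, 0]) cube([150, 4700, 2850]);
translate([3100, 150, 0]) cube([150, 4700, 2850]);


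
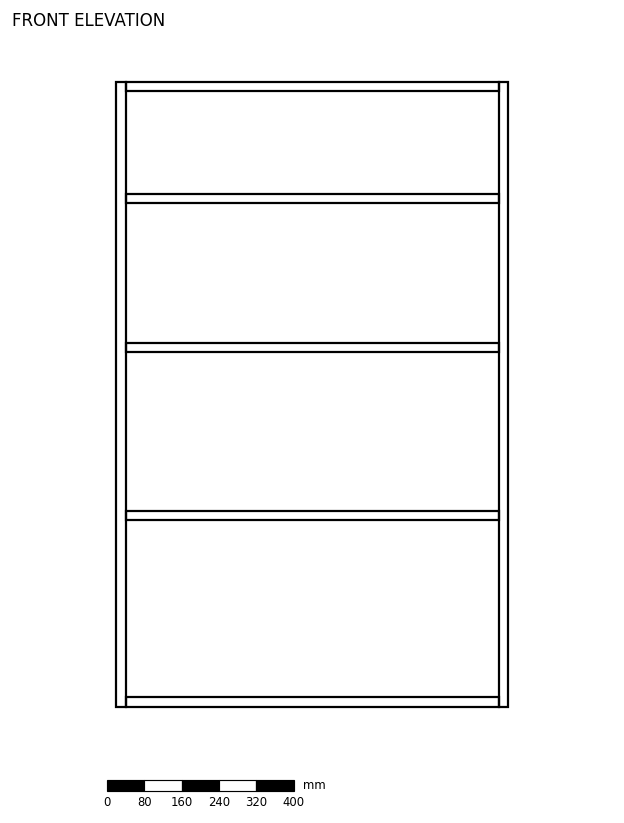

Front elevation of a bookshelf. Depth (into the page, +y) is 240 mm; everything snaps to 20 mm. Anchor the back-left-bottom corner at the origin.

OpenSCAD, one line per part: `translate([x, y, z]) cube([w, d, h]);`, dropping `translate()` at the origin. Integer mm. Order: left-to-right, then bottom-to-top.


cube([20, 240, 1340]);
translate([20, 0, 0]) cube([800, 240, 20]);
translate([20, 0, 400]) cube([800, 240, 20]);
translate([20, 0, 760]) cube([800, 240, 20]);
translate([20, 0, 1080]) cube([800, 240, 20]);
translate([20, 0, 1320]) cube([800, 240, 20]);
translate([820, 0, 0]) cube([20, 240, 1340]);


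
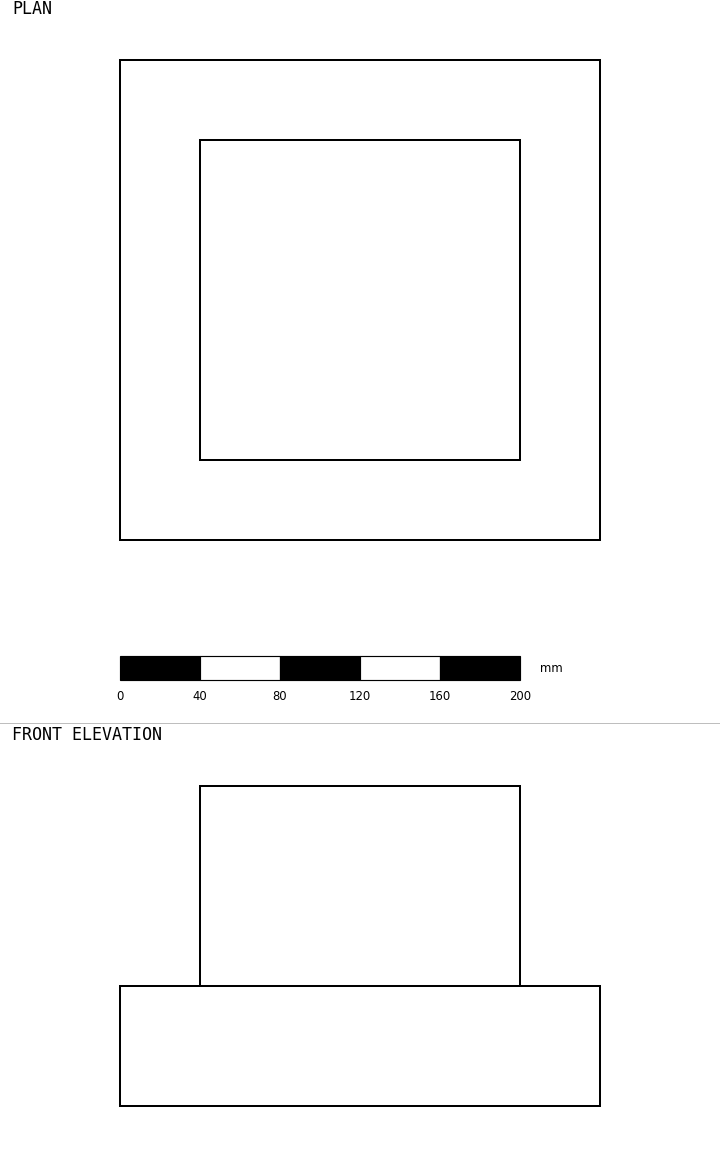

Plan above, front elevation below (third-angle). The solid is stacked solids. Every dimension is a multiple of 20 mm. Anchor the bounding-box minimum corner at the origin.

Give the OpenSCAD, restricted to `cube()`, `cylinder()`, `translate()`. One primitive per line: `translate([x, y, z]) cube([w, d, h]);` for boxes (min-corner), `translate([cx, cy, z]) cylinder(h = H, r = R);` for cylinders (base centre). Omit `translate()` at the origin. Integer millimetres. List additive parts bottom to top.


cube([240, 240, 60]);
translate([40, 40, 60]) cube([160, 160, 100]);
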